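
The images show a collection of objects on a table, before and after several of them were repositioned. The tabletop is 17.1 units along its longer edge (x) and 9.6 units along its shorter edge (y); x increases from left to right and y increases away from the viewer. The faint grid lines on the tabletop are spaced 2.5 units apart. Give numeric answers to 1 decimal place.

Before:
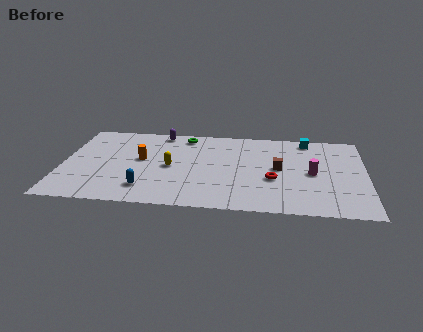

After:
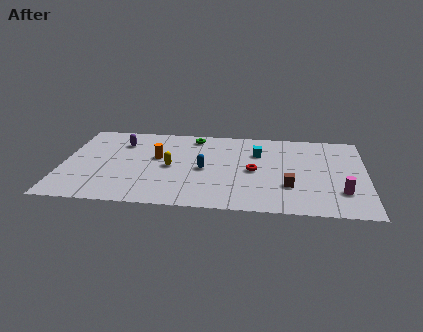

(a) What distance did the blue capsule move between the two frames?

4.1

The blue capsule moved from about (4.8, 2.0) to (8.0, 4.5), a distance of √(3.2² + 2.5²) ≈ 4.1.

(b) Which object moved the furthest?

the blue capsule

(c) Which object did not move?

the yellow capsule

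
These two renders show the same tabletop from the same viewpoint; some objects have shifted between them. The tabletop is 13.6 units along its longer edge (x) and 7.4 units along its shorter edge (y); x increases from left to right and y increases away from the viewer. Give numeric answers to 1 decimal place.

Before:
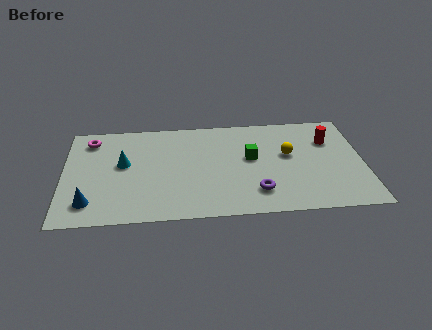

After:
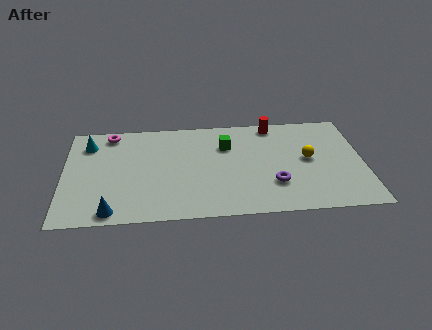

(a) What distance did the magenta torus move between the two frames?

1.0

The magenta torus was near (1.2, 6.1) before and (2.1, 6.5) after, so it travelled √(0.9² + 0.4²) ≈ 1.0 units.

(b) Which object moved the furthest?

the red cylinder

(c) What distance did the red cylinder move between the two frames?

2.9

The red cylinder was near (12.1, 5.2) before and (9.6, 6.6) after, so it travelled √(2.5² + 1.4²) ≈ 2.9 units.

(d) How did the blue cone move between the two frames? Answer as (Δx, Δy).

(1.0, -0.7)

The blue cone was at about (1.2, 1.5) and moved to about (2.2, 0.8).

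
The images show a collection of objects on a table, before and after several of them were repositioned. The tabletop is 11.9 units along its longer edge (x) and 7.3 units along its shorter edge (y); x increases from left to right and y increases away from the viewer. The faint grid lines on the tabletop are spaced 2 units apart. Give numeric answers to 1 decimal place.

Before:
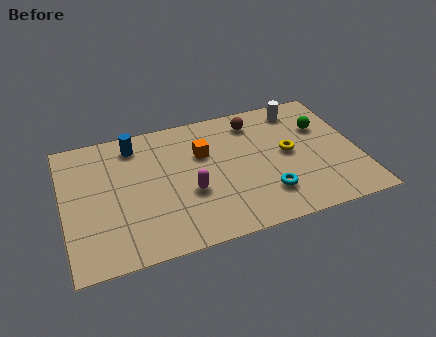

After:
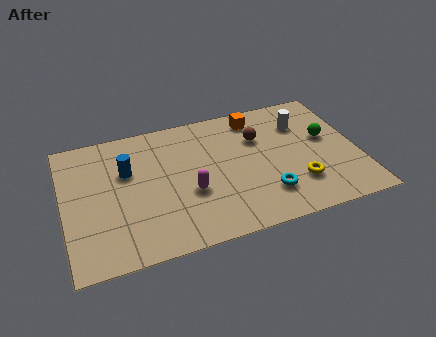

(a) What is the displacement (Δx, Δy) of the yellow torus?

(0.2, -1.8)

The yellow torus was at about (9.1, 3.8) and moved to about (9.3, 2.0).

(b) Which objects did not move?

the cyan torus and the magenta capsule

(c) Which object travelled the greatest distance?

the orange cube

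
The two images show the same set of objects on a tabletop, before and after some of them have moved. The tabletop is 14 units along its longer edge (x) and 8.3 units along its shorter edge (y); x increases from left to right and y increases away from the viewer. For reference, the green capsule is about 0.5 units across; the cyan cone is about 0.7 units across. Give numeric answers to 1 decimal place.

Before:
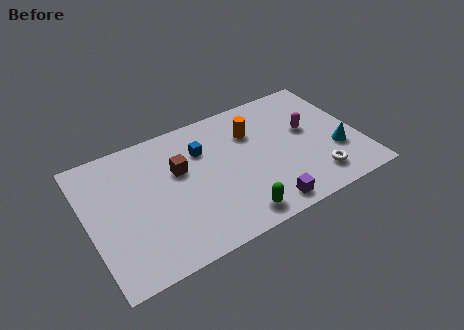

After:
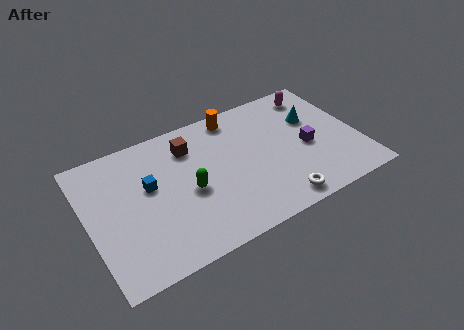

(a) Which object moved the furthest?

the purple cube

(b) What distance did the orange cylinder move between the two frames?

1.6

From (8.7, 5.9) to (8.0, 7.3), the orange cylinder covered √(0.7² + 1.4²) ≈ 1.6 units.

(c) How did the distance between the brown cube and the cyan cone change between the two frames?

-1.8

They were about 8.3 units apart before and 6.5 after — 1.8 units closer together.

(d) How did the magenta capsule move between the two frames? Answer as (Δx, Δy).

(0.8, 2.2)

From the two frames, the magenta capsule sits at roughly (11.5, 4.8) before and (12.3, 7.0) after.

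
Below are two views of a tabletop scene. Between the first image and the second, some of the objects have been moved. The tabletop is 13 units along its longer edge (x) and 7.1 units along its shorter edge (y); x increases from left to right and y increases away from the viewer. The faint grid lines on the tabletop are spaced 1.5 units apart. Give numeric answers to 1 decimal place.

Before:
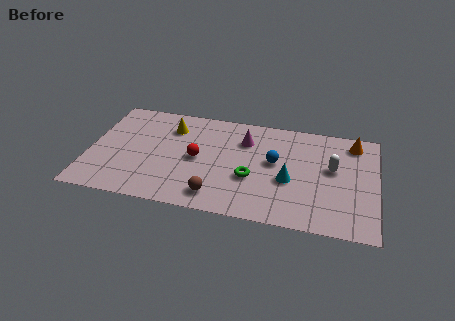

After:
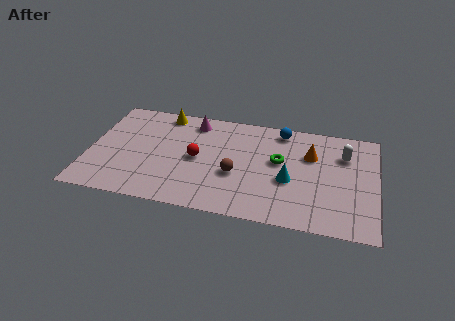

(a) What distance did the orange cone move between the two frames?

2.2

The orange cone moved from about (11.9, 6.0) to (10.0, 4.8), a distance of √(1.9² + 1.2²) ≈ 2.2.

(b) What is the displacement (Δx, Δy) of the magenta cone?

(-2.4, 0.8)

From the two frames, the magenta cone sits at roughly (7.0, 5.2) before and (4.6, 6.0) after.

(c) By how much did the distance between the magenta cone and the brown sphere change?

-0.3

The distance was about 4.1 in the first image and 3.8 in the second, so they moved 0.3 units closer together.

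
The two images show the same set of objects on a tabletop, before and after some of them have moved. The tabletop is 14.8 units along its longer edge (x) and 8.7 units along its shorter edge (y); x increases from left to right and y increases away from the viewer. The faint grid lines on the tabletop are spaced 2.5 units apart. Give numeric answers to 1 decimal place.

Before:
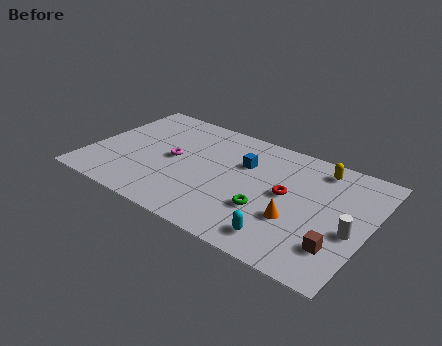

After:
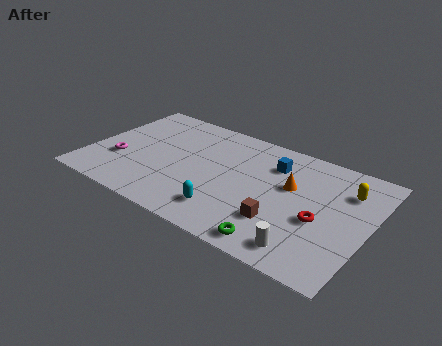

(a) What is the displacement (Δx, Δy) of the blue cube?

(1.5, 0.7)

The blue cube started near (8.0, 5.8) and ended near (9.5, 6.5).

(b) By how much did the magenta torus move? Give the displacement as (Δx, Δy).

(-2.7, -1.4)

From the two frames, the magenta torus sits at roughly (4.4, 4.4) before and (1.7, 3.0) after.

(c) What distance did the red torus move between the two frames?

2.1

From (10.5, 4.6) to (12.4, 3.6), the red torus covered √(1.9² + 1.0²) ≈ 2.1 units.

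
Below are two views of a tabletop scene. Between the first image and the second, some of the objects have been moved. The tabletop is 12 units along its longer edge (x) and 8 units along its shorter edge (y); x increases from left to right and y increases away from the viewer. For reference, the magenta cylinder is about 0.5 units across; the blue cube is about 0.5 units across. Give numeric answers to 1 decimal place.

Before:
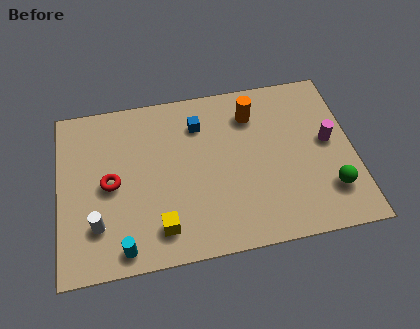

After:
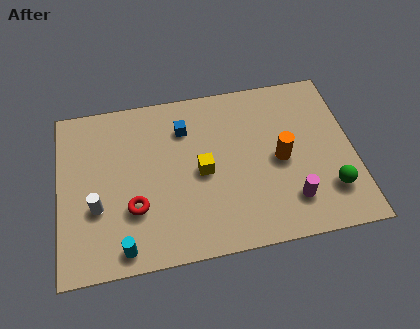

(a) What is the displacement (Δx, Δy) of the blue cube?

(-0.6, -0.1)

The blue cube started near (5.8, 6.1) and ended near (5.2, 6.0).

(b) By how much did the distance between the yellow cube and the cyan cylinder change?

+2.8

Before: roughly 1.6 units apart; after: 4.4. That's 2.8 units further apart.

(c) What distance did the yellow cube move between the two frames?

2.9

From (4.0, 1.5) to (5.8, 3.8), the yellow cube covered √(1.8² + 2.3²) ≈ 2.9 units.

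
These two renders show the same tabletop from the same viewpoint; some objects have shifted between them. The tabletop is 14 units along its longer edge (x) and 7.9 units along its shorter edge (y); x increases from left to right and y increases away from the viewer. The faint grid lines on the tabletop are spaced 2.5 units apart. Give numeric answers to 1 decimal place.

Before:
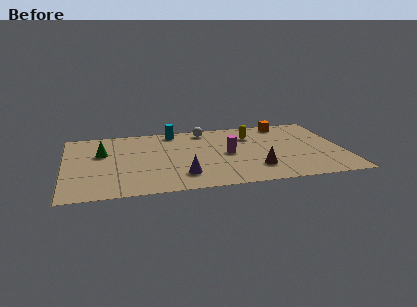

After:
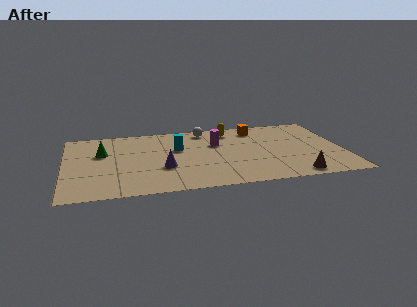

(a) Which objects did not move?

the green cone and the white sphere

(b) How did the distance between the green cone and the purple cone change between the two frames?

-1.3

They were about 5.0 units apart before and 3.7 after — 1.3 units closer together.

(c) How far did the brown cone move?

2.2

The brown cone was near (9.5, 2.0) before and (11.4, 0.9) after, so it travelled √(1.9² + 1.1²) ≈ 2.2 units.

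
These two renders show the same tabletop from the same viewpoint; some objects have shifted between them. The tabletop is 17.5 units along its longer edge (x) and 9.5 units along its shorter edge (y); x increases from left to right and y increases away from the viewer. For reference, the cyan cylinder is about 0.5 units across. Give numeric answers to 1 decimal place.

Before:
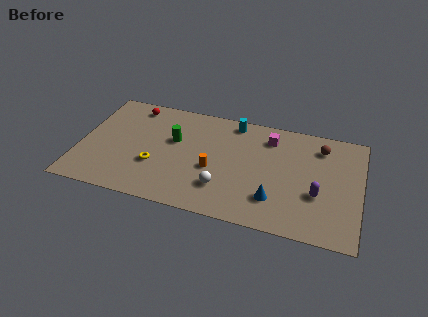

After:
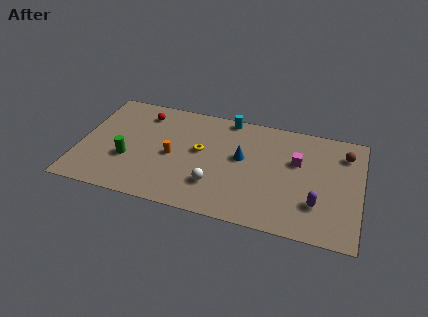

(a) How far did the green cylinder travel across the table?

3.6

The green cylinder was near (5.8, 5.8) before and (3.1, 3.4) after, so it travelled √(2.7² + 2.4²) ≈ 3.6 units.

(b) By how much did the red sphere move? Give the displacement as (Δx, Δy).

(0.7, -0.5)

The red sphere was at about (3.0, 8.2) and moved to about (3.7, 7.7).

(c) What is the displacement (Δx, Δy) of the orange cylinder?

(-2.6, 0.5)

The orange cylinder was at about (8.4, 3.9) and moved to about (5.8, 4.4).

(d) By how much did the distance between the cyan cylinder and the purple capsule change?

+1.0

Before: roughly 7.4 units apart; after: 8.4. That's 1.0 units further apart.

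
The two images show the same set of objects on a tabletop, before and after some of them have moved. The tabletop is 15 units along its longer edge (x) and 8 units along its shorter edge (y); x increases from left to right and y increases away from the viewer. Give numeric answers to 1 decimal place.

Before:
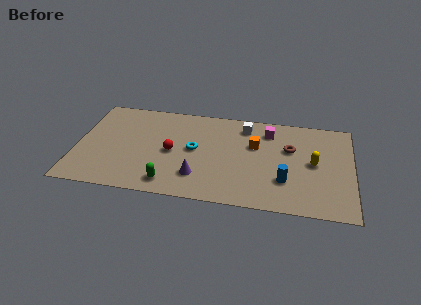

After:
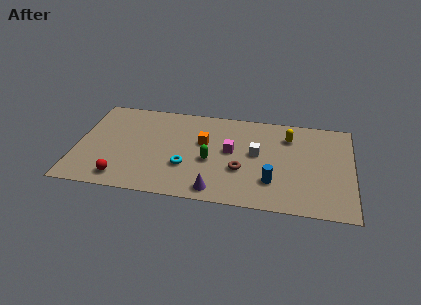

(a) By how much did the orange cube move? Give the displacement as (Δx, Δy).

(-2.8, -0.2)

The orange cube started near (9.7, 5.1) and ended near (6.9, 4.9).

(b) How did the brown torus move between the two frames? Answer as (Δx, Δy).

(-2.6, -2.2)

The brown torus started near (11.6, 5.1) and ended near (9.0, 2.9).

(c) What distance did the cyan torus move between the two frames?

1.6

The cyan torus moved from about (6.4, 4.2) to (6.0, 2.7), a distance of √(0.4² + 1.5²) ≈ 1.6.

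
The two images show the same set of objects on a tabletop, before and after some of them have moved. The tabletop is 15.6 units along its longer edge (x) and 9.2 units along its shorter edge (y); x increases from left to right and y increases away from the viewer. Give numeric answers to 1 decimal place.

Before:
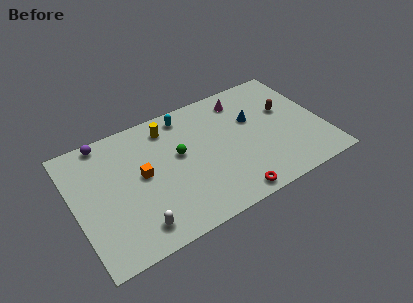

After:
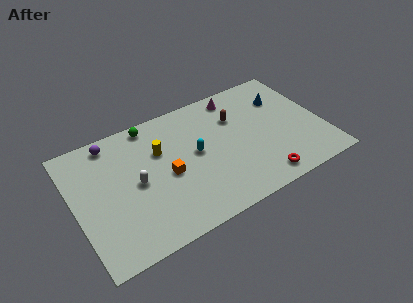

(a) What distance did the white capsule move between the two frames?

3.0

The white capsule was near (3.4, 1.5) before and (3.8, 4.5) after, so it travelled √(0.4² + 3.0²) ≈ 3.0 units.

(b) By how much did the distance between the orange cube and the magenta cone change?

-1.0

Before: roughly 7.3 units apart; after: 6.3. That's 1.0 units closer together.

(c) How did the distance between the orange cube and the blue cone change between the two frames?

+0.9

They were about 7.3 units apart before and 8.2 after — 0.9 units further apart.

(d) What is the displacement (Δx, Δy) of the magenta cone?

(-0.3, 0.4)

The magenta cone started near (11.0, 7.6) and ended near (10.7, 8.0).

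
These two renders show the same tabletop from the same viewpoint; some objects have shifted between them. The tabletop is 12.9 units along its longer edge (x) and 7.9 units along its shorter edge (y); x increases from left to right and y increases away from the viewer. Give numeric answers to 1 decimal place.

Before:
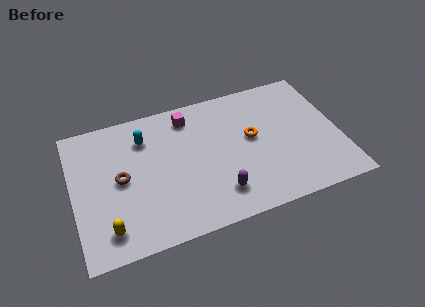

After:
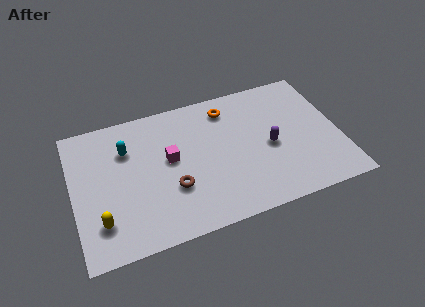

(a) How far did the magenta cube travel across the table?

2.5

The magenta cube was near (5.8, 6.6) before and (4.7, 4.4) after, so it travelled √(1.1² + 2.2²) ≈ 2.5 units.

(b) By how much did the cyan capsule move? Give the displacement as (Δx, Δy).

(-0.9, -0.4)

The cyan capsule started near (3.6, 6.0) and ended near (2.7, 5.6).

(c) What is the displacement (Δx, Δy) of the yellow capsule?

(-0.3, 0.5)

From the two frames, the yellow capsule sits at roughly (1.5, 1.4) before and (1.2, 1.9) after.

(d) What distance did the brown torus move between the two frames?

2.7

From (2.3, 4.0) to (4.7, 2.7), the brown torus covered √(2.4² + 1.3²) ≈ 2.7 units.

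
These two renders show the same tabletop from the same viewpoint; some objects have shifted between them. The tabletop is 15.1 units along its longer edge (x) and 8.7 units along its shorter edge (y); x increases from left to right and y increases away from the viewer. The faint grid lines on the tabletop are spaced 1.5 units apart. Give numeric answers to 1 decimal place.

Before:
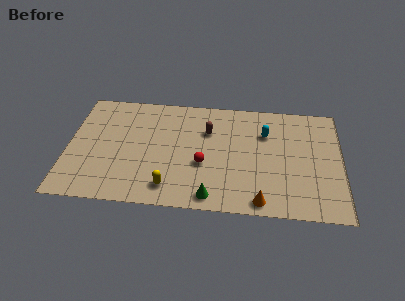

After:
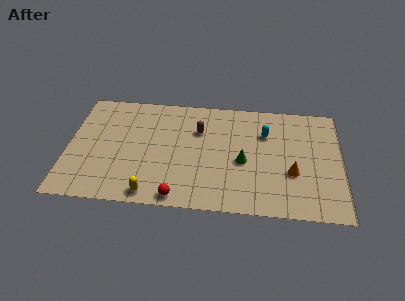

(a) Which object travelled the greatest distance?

the green cone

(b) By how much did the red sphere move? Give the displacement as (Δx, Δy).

(-1.3, -2.6)

From the two frames, the red sphere sits at roughly (7.5, 3.4) before and (6.2, 0.8) after.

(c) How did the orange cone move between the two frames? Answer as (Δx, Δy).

(1.7, 2.3)

From the two frames, the orange cone sits at roughly (10.7, 0.9) before and (12.4, 3.2) after.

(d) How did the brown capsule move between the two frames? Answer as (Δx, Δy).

(-0.5, 0.0)

The brown capsule started near (7.7, 6.0) and ended near (7.2, 6.0).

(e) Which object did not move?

the cyan capsule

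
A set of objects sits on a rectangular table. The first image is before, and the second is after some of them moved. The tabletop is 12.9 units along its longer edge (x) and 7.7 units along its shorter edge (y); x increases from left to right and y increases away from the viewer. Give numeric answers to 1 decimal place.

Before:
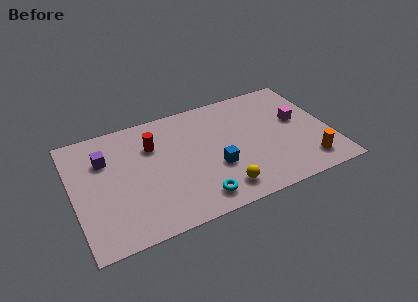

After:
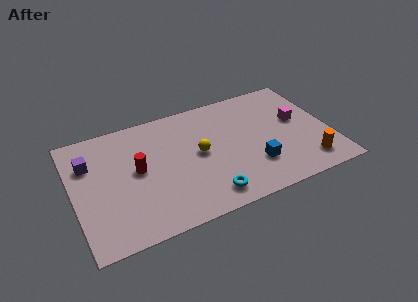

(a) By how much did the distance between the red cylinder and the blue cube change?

+2.1

They were about 3.9 units apart before and 6.0 after — 2.1 units further apart.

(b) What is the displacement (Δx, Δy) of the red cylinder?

(-0.9, -1.3)

The red cylinder started near (4.1, 5.4) and ended near (3.2, 4.1).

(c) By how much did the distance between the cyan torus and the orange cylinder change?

-0.5

They were about 5.6 units apart before and 5.1 after — 0.5 units closer together.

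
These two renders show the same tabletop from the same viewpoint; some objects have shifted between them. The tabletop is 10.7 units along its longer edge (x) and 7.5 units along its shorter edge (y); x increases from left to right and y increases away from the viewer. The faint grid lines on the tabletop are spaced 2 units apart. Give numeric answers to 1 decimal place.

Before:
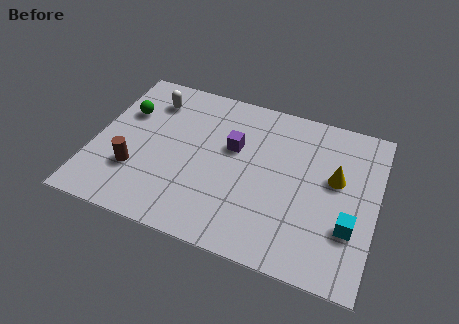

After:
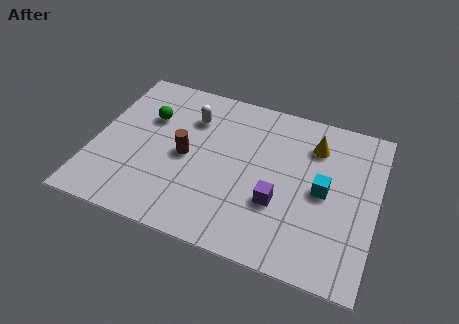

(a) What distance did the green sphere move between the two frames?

0.9

The green sphere moved from about (1.0, 5.0) to (1.9, 5.0), a distance of √(0.9² + 0.0²) ≈ 0.9.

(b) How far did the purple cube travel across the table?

2.8

The purple cube was near (5.2, 4.6) before and (7.1, 2.6) after, so it travelled √(1.9² + 2.0²) ≈ 2.8 units.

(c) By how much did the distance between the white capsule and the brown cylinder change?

-1.7

Before: roughly 3.6 units apart; after: 1.9. That's 1.7 units closer together.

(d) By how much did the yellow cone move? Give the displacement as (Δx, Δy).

(-0.9, 1.3)

From the two frames, the yellow cone sits at roughly (9.1, 4.4) before and (8.2, 5.7) after.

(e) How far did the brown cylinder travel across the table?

2.2

The brown cylinder was near (1.7, 2.3) before and (3.5, 3.6) after, so it travelled √(1.8² + 1.3²) ≈ 2.2 units.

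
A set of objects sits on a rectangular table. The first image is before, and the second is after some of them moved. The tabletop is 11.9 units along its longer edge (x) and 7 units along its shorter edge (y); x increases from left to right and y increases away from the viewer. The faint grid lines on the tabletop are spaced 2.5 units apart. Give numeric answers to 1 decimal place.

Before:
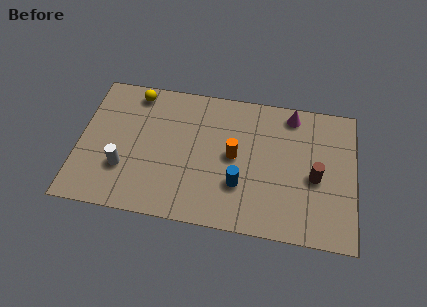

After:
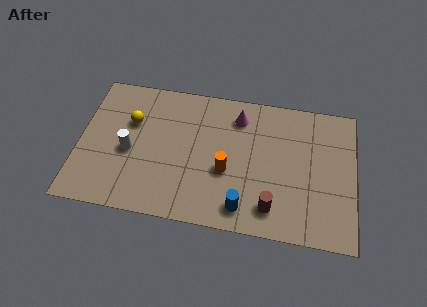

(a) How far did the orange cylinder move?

0.9

The orange cylinder was near (6.7, 3.6) before and (6.4, 2.8) after, so it travelled √(0.3² + 0.8²) ≈ 0.9 units.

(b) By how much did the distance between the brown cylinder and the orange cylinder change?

-1.0

Before: roughly 3.5 units apart; after: 2.5. That's 1.0 units closer together.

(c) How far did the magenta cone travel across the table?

2.4

The magenta cone moved from about (9.1, 6.1) to (6.8, 5.6), a distance of √(2.3² + 0.5²) ≈ 2.4.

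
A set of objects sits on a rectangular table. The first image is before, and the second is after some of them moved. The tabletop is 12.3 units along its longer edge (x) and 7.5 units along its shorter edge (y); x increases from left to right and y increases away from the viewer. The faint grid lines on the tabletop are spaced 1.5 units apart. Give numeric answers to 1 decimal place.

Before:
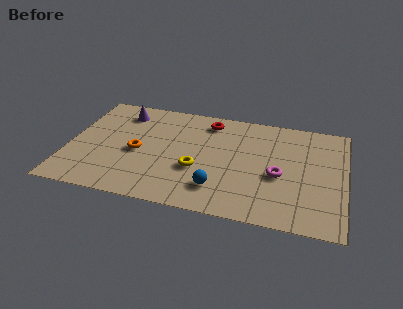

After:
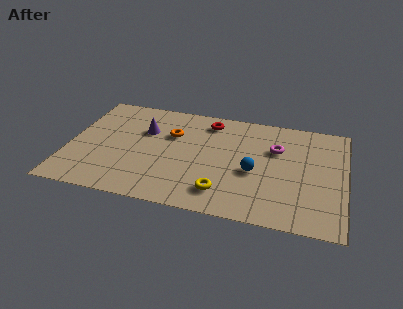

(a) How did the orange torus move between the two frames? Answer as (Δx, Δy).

(1.4, 1.6)

The orange torus was at about (3.1, 3.4) and moved to about (4.5, 5.0).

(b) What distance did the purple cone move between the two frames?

1.6

From (2.2, 6.1) to (3.3, 5.0), the purple cone covered √(1.1² + 1.1²) ≈ 1.6 units.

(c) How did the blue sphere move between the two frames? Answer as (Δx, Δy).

(1.5, 1.5)

The blue sphere started near (6.8, 1.7) and ended near (8.3, 3.2).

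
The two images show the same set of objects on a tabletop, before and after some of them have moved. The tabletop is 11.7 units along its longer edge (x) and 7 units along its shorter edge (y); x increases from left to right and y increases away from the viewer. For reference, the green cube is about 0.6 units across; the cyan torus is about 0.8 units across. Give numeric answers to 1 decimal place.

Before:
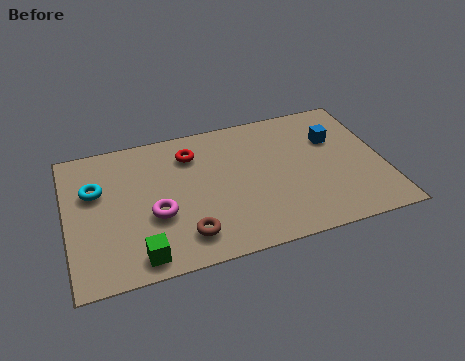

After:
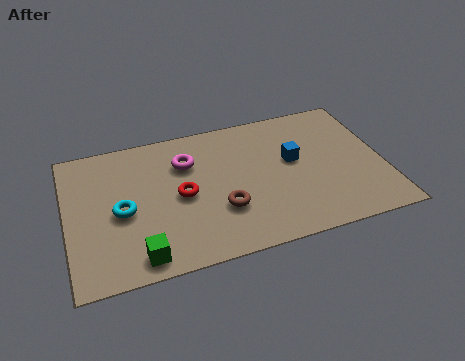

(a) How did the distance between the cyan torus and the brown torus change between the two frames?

-0.7

Before: roughly 4.4 units apart; after: 3.7. That's 0.7 units closer together.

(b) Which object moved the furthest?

the magenta torus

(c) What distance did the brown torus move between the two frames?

1.7

From (4.2, 1.4) to (5.6, 2.3), the brown torus covered √(1.4² + 0.9²) ≈ 1.7 units.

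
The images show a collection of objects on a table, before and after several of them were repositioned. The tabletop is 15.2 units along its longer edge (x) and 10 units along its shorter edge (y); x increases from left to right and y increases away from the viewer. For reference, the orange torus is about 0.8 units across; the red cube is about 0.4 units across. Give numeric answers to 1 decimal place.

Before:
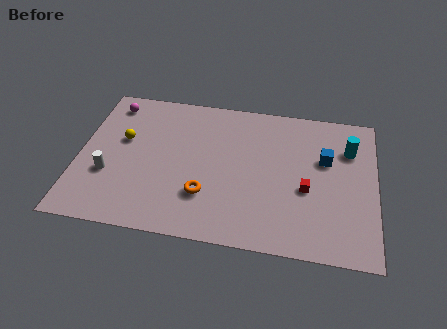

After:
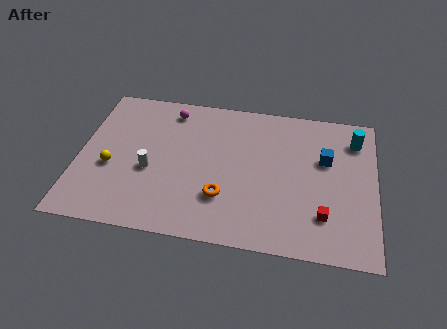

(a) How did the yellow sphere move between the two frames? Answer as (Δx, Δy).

(-0.5, -2.0)

The yellow sphere was at about (2.2, 6.0) and moved to about (1.7, 4.0).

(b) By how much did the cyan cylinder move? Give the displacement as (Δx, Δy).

(0.3, 0.7)

From the two frames, the cyan cylinder sits at roughly (13.8, 7.2) before and (14.1, 7.9) after.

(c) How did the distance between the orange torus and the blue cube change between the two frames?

-0.8

Before: roughly 6.9 units apart; after: 6.1. That's 0.8 units closer together.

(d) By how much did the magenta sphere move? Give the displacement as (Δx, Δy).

(3.1, 0.0)

From the two frames, the magenta sphere sits at roughly (1.4, 8.5) before and (4.5, 8.5) after.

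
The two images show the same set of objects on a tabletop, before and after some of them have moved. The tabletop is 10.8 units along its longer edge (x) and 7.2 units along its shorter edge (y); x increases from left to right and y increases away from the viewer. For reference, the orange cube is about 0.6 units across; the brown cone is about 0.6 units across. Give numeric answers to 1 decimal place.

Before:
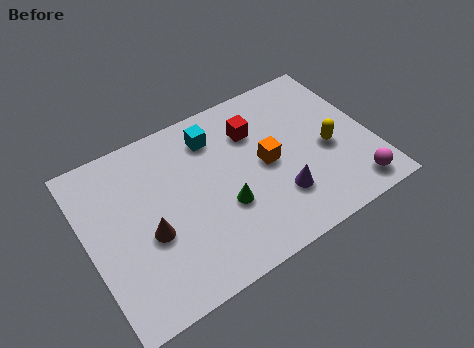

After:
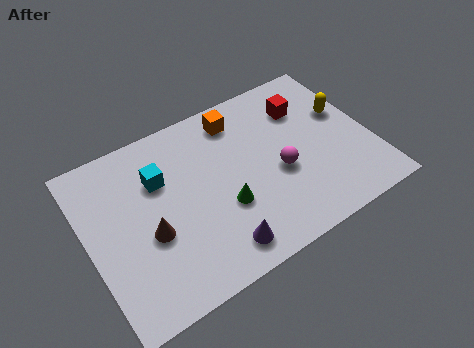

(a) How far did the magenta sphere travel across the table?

3.2

The magenta sphere moved from about (9.7, 1.0) to (7.2, 3.0), a distance of √(2.5² + 2.0²) ≈ 3.2.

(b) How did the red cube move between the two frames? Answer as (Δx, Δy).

(2.0, 0.1)

The red cube started near (6.6, 5.2) and ended near (8.6, 5.3).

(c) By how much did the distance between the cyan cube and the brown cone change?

-1.9

The distance was about 4.0 in the first image and 2.1 in the second, so they moved 1.9 units closer together.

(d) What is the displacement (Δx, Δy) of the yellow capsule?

(0.9, 1.3)

From the two frames, the yellow capsule sits at roughly (9.1, 3.1) before and (10.0, 4.4) after.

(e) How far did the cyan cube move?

2.3

From (5.1, 5.7) to (2.9, 4.9), the cyan cube covered √(2.2² + 0.8²) ≈ 2.3 units.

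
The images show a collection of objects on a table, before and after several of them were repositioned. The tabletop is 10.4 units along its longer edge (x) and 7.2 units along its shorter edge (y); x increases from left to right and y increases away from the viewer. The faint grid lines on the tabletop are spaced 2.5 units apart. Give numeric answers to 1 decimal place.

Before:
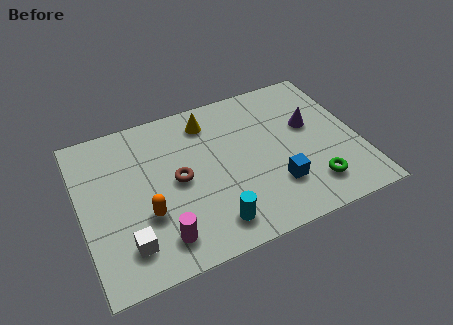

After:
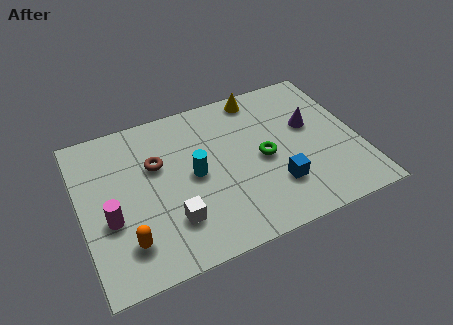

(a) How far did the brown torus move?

1.2

From (3.6, 3.6) to (2.9, 4.6), the brown torus covered √(0.7² + 1.0²) ≈ 1.2 units.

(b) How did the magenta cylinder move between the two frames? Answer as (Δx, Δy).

(-1.7, 1.5)

The magenta cylinder started near (2.7, 1.3) and ended near (1.0, 2.8).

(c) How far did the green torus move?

2.5

The green torus moved from about (8.4, 1.5) to (6.8, 3.4), a distance of √(1.6² + 1.9²) ≈ 2.5.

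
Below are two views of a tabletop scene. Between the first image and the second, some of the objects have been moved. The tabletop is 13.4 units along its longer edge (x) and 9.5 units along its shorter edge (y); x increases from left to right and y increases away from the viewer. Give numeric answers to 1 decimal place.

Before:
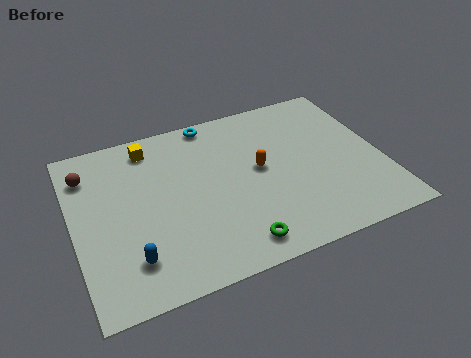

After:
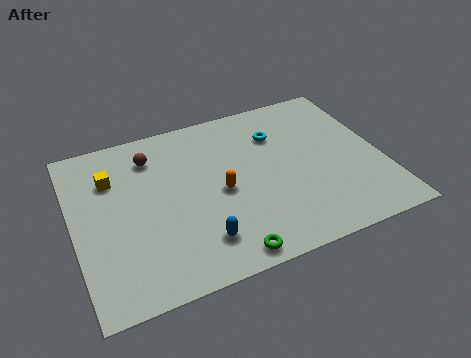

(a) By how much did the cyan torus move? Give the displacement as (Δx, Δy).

(2.7, -1.8)

The cyan torus started near (6.4, 8.7) and ended near (9.1, 6.9).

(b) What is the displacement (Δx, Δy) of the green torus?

(-0.5, -0.4)

The green torus started near (6.6, 1.3) and ended near (6.1, 0.9).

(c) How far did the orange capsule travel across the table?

1.9

The orange capsule moved from about (8.1, 5.1) to (6.3, 4.4), a distance of √(1.8² + 0.7²) ≈ 1.9.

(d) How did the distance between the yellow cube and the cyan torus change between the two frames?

+4.4

They were about 2.9 units apart before and 7.3 after — 4.4 units further apart.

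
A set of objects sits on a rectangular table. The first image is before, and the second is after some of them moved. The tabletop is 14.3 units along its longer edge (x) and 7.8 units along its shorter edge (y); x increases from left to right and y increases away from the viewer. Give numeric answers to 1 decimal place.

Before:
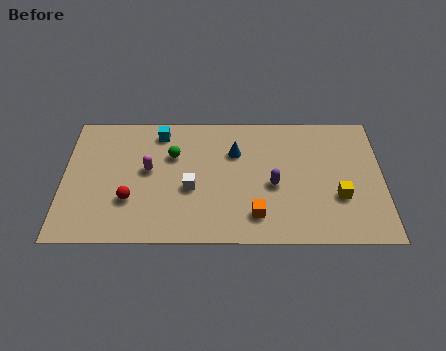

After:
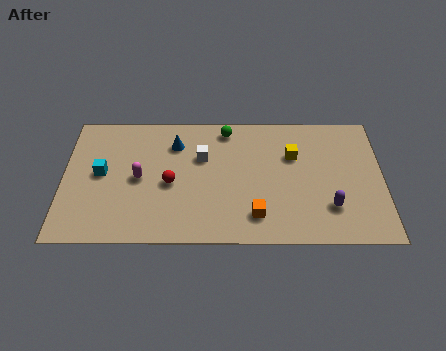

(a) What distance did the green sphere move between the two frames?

2.9

The green sphere moved from about (4.9, 5.2) to (7.3, 6.8), a distance of √(2.4² + 1.6²) ≈ 2.9.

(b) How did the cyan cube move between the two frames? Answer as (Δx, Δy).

(-2.6, -2.5)

The cyan cube started near (4.3, 6.6) and ended near (1.7, 4.1).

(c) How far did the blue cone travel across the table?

2.7

From (7.7, 5.4) to (5.0, 5.9), the blue cone covered √(2.7² + 0.5²) ≈ 2.7 units.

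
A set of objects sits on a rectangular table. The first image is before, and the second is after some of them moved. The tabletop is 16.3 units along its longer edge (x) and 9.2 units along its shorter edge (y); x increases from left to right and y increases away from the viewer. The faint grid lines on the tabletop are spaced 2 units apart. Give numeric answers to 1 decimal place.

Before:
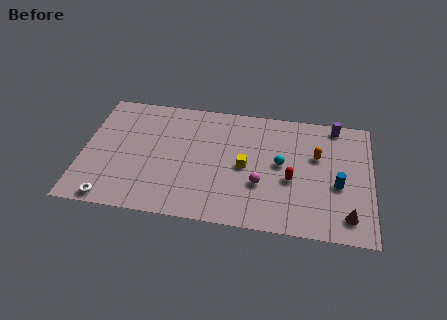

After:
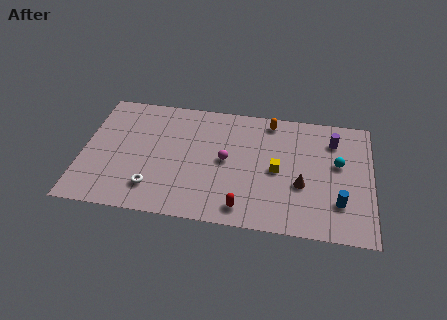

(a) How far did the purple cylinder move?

1.2

The purple cylinder was near (14.2, 8.3) before and (14.1, 7.1) after, so it travelled √(0.1² + 1.2²) ≈ 1.2 units.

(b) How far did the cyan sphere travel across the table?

3.2

The cyan sphere was near (11.2, 4.9) before and (14.4, 5.4) after, so it travelled √(3.2² + 0.5²) ≈ 3.2 units.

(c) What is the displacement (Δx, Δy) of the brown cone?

(-2.6, 1.9)

The brown cone was at about (15.0, 1.6) and moved to about (12.4, 3.5).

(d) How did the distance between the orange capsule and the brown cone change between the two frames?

+0.4

The distance was about 4.6 in the first image and 5.0 in the second, so they moved 0.4 units further apart.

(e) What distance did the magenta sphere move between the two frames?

2.5

From (10.1, 3.2) to (8.1, 4.7), the magenta sphere covered √(2.0² + 1.5²) ≈ 2.5 units.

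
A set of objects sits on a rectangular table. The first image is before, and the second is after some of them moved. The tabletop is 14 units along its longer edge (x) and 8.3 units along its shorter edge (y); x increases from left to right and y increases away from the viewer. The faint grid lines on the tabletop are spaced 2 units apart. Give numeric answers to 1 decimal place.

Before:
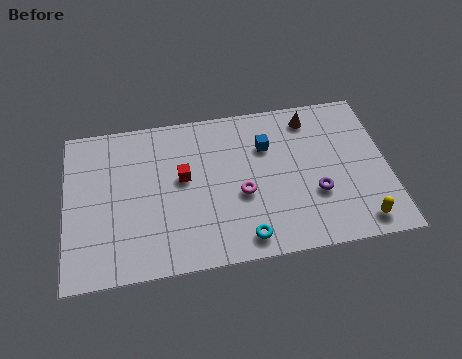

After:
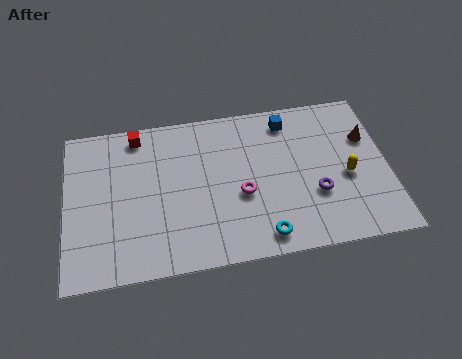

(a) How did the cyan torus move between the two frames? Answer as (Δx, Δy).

(0.8, 0.0)

The cyan torus started near (7.6, 1.1) and ended near (8.4, 1.1).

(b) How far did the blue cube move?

1.6

The blue cube moved from about (8.8, 5.8) to (9.8, 7.0), a distance of √(1.0² + 1.2²) ≈ 1.6.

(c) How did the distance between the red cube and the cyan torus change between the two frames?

+3.7

Before: roughly 4.4 units apart; after: 8.1. That's 3.7 units further apart.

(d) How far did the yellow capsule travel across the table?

2.5

From (12.6, 1.1) to (12.2, 3.6), the yellow capsule covered √(0.4² + 2.5²) ≈ 2.5 units.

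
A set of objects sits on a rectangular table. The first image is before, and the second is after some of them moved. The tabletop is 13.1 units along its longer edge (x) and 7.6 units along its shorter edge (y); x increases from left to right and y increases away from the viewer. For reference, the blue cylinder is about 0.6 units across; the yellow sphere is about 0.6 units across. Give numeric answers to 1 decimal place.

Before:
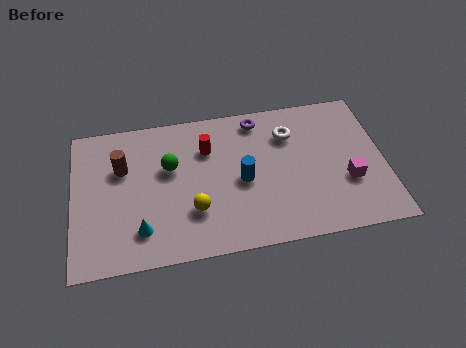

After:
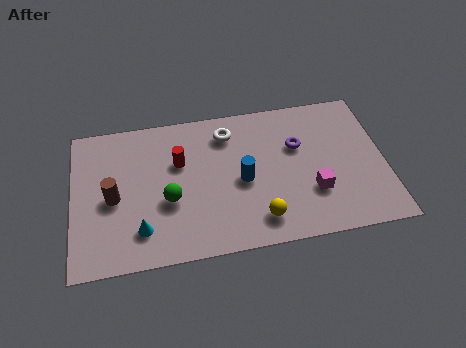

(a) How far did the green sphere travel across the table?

1.7

The green sphere moved from about (4.1, 4.7) to (4.0, 3.0), a distance of √(0.1² + 1.7²) ≈ 1.7.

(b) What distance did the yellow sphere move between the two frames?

2.8

The yellow sphere moved from about (5.0, 2.3) to (7.7, 1.4), a distance of √(2.7² + 0.9²) ≈ 2.8.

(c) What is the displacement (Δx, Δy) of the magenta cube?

(-1.5, -0.3)

From the two frames, the magenta cube sits at roughly (11.5, 2.7) before and (10.0, 2.4) after.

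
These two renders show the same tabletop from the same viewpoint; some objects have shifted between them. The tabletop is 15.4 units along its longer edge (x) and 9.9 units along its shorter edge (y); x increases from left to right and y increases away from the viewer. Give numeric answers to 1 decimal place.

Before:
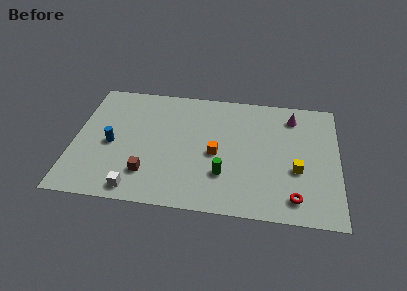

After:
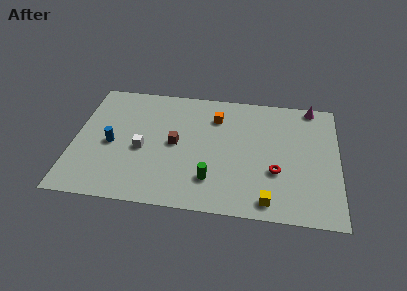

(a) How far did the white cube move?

3.2

The white cube moved from about (3.8, 1.1) to (4.0, 4.3), a distance of √(0.2² + 3.2²) ≈ 3.2.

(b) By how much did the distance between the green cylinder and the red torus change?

-0.4

They were about 4.3 units apart before and 3.9 after — 0.4 units closer together.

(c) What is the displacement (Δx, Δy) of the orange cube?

(-0.1, 3.0)

From the two frames, the orange cube sits at roughly (8.3, 4.5) before and (8.2, 7.5) after.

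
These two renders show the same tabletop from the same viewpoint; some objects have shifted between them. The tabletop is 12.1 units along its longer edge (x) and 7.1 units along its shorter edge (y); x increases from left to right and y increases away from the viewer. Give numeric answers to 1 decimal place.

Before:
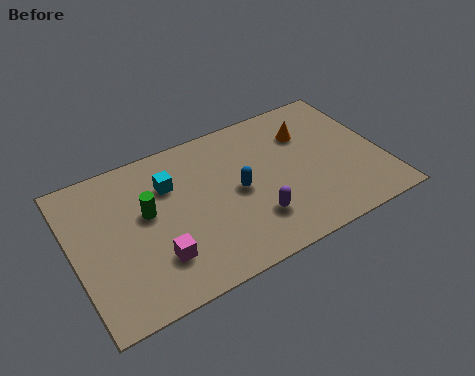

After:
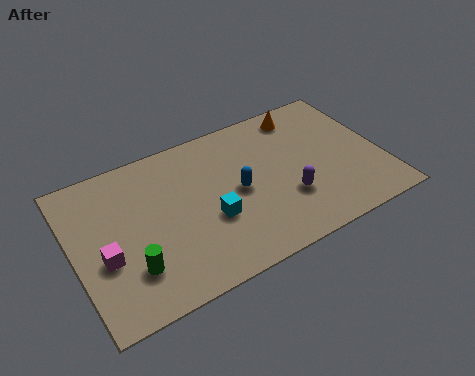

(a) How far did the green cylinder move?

2.4

From (2.9, 4.1) to (2.0, 1.9), the green cylinder covered √(0.9² + 2.2²) ≈ 2.4 units.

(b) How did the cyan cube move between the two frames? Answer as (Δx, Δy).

(1.3, -2.3)

The cyan cube was at about (3.9, 5.0) and moved to about (5.2, 2.7).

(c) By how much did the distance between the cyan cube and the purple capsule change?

-1.2

They were about 4.2 units apart before and 3.0 after — 1.2 units closer together.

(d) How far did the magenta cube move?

2.1

From (3.0, 1.9) to (1.1, 2.8), the magenta cube covered √(1.9² + 0.9²) ≈ 2.1 units.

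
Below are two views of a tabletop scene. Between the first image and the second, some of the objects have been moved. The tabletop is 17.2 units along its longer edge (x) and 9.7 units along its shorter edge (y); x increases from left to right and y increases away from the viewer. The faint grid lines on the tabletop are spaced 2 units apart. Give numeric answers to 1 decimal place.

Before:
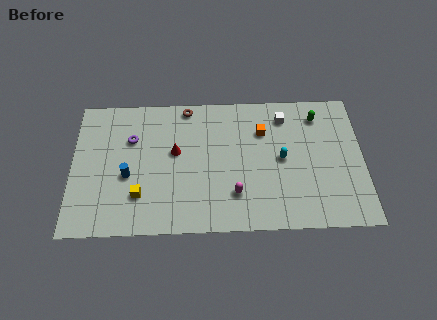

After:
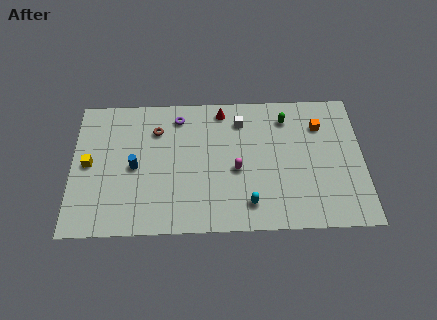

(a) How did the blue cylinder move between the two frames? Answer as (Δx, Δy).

(0.4, 0.6)

The blue cylinder was at about (3.3, 4.0) and moved to about (3.7, 4.6).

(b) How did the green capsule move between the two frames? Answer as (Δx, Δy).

(-1.9, -0.1)

The green capsule started near (14.6, 7.9) and ended near (12.7, 7.8).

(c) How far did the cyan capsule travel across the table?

3.7

The cyan capsule moved from about (12.4, 4.9) to (10.4, 1.8), a distance of √(2.0² + 3.1²) ≈ 3.7.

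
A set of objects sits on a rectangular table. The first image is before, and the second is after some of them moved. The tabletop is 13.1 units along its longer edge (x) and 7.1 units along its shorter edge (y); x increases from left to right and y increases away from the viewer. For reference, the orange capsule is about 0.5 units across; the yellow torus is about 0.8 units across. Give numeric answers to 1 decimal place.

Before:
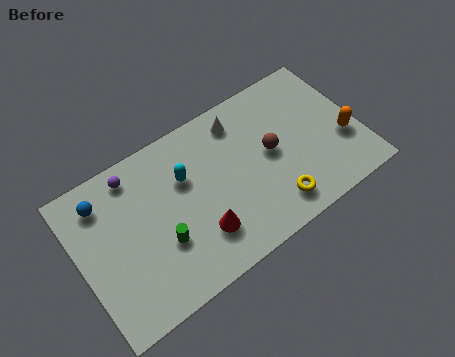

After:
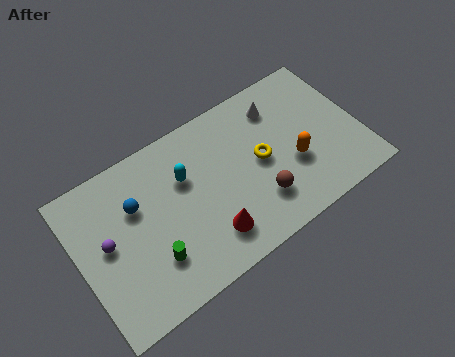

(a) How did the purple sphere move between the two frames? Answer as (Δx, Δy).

(-1.6, -2.3)

The purple sphere started near (2.9, 6.1) and ended near (1.3, 3.8).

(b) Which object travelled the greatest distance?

the purple sphere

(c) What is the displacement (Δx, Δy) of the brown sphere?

(-0.9, -1.8)

The brown sphere started near (9.0, 3.7) and ended near (8.1, 1.9).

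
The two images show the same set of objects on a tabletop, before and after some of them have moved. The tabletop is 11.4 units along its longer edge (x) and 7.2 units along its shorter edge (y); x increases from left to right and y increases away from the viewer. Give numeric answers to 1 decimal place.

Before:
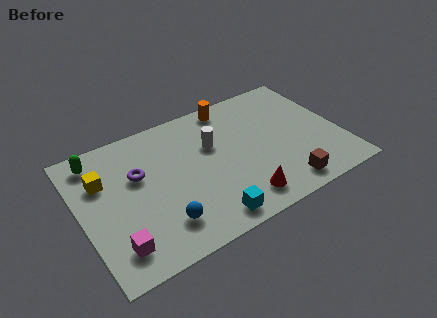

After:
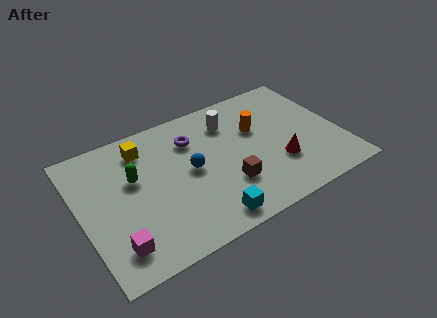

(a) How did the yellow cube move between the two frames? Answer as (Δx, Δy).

(1.9, 0.9)

The yellow cube started near (1.1, 4.9) and ended near (3.0, 5.8).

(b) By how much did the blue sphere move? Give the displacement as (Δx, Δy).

(1.6, 2.1)

The blue sphere was at about (3.2, 1.6) and moved to about (4.8, 3.7).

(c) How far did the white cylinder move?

1.3

The white cylinder moved from about (5.9, 4.6) to (6.8, 5.5), a distance of √(0.9² + 0.9²) ≈ 1.3.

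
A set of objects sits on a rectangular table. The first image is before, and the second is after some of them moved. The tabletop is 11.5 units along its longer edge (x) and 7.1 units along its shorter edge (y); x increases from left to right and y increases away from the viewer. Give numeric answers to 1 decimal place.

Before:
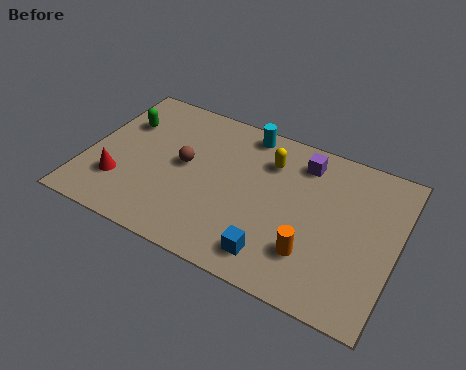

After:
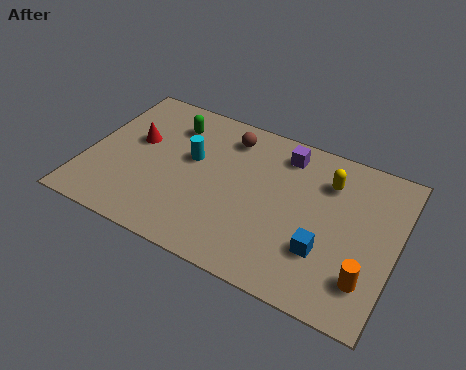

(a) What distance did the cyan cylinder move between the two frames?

2.8

From (5.6, 6.3) to (3.8, 4.2), the cyan cylinder covered √(1.8² + 2.1²) ≈ 2.8 units.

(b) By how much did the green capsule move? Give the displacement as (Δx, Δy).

(1.8, 0.6)

The green capsule was at about (1.1, 4.9) and moved to about (2.9, 5.5).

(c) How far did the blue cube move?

2.0

From (7.3, 1.2) to (9.0, 2.2), the blue cube covered √(1.7² + 1.0²) ≈ 2.0 units.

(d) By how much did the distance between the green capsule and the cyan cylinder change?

-3.1

The distance was about 4.7 in the first image and 1.6 in the second, so they moved 3.1 units closer together.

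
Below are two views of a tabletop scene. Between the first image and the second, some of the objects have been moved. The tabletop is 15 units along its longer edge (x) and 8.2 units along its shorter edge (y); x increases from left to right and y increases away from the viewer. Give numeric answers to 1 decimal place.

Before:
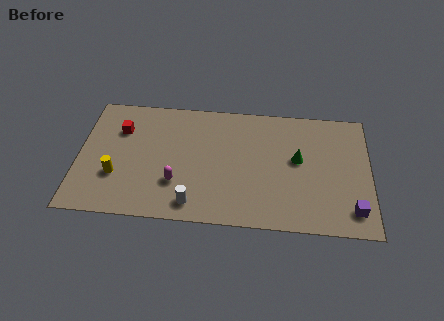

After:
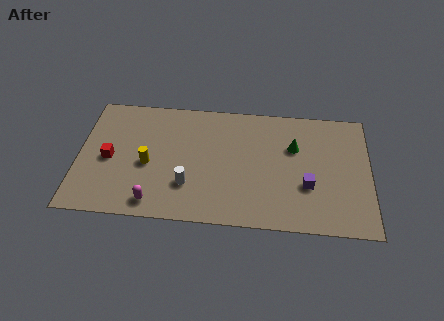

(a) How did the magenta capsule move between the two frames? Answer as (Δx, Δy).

(-1.1, -1.4)

The magenta capsule was at about (5.1, 2.5) and moved to about (4.0, 1.1).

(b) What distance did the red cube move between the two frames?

2.1

The red cube moved from about (2.1, 5.8) to (1.6, 3.8), a distance of √(0.5² + 2.0²) ≈ 2.1.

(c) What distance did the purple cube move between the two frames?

2.7

The purple cube was near (14.1, 1.5) before and (11.8, 2.9) after, so it travelled √(2.3² + 1.4²) ≈ 2.7 units.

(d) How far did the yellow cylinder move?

1.8

The yellow cylinder moved from about (2.0, 2.7) to (3.6, 3.6), a distance of √(1.6² + 0.9²) ≈ 1.8.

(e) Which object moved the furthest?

the purple cube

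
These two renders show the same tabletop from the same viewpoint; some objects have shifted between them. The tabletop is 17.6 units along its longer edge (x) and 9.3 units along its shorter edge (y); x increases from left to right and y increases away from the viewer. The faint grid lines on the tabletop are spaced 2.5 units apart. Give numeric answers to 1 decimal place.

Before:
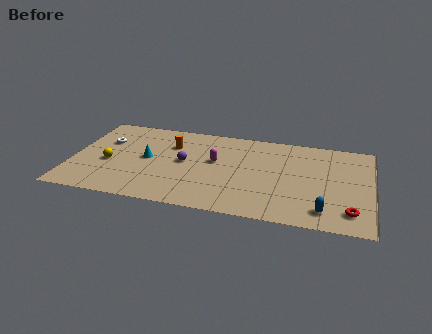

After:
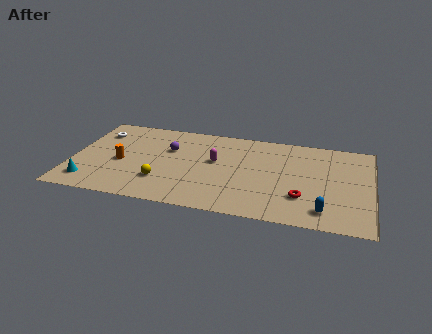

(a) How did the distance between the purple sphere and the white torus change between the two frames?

-0.6

The distance was about 5.0 in the first image and 4.4 in the second, so they moved 0.6 units closer together.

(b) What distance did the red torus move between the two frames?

2.9

The red torus was near (16.4, 1.8) before and (13.6, 2.7) after, so it travelled √(2.8² + 0.9²) ≈ 2.9 units.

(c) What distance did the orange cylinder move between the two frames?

3.8

The orange cylinder was near (5.7, 6.6) before and (2.9, 4.1) after, so it travelled √(2.8² + 2.5²) ≈ 3.8 units.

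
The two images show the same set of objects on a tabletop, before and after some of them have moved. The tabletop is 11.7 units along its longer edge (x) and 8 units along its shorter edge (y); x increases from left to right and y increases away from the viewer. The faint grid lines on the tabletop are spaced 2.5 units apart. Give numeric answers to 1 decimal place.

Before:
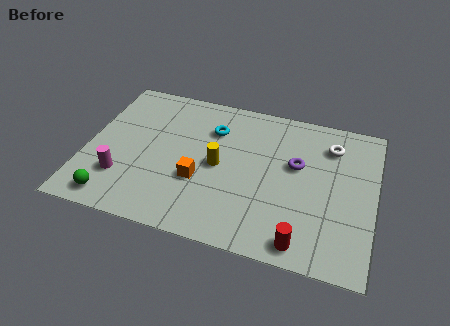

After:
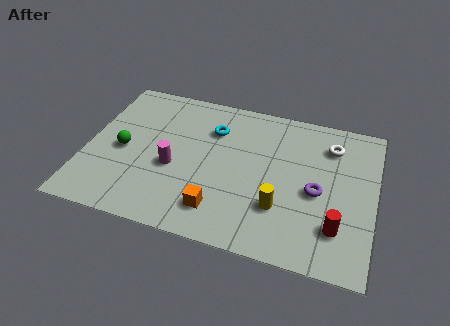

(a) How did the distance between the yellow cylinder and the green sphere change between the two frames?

+1.7

Before: roughly 4.9 units apart; after: 6.6. That's 1.7 units further apart.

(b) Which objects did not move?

the white torus and the cyan torus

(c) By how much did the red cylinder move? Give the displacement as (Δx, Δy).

(1.3, 1.1)

From the two frames, the red cylinder sits at roughly (9.0, 0.9) before and (10.3, 2.0) after.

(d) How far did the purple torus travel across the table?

1.5

The purple torus was near (8.5, 4.8) before and (9.4, 3.6) after, so it travelled √(0.9² + 1.2²) ≈ 1.5 units.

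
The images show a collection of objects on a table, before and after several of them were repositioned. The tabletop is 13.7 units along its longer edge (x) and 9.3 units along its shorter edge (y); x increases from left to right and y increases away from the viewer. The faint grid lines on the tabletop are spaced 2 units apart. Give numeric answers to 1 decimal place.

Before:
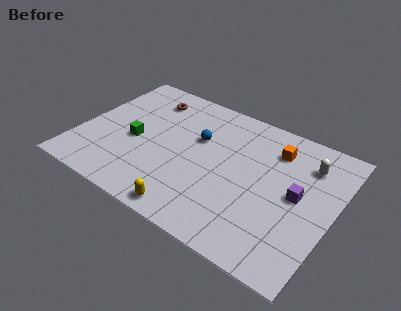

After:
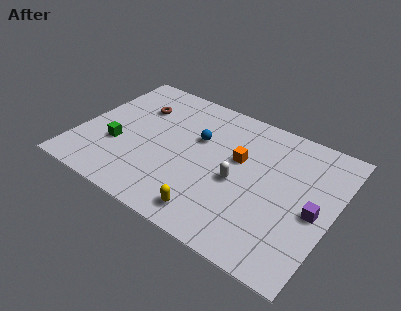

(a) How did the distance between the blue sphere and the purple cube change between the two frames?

+1.1

Before: roughly 5.7 units apart; after: 6.8. That's 1.1 units further apart.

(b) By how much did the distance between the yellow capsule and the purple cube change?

-0.6

They were about 6.4 units apart before and 5.8 after — 0.6 units closer together.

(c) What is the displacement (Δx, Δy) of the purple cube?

(1.0, -0.6)

The purple cube was at about (11.8, 4.8) and moved to about (12.8, 4.2).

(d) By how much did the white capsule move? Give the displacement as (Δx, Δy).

(-3.3, -3.0)

From the two frames, the white capsule sits at roughly (12.0, 7.1) before and (8.7, 4.1) after.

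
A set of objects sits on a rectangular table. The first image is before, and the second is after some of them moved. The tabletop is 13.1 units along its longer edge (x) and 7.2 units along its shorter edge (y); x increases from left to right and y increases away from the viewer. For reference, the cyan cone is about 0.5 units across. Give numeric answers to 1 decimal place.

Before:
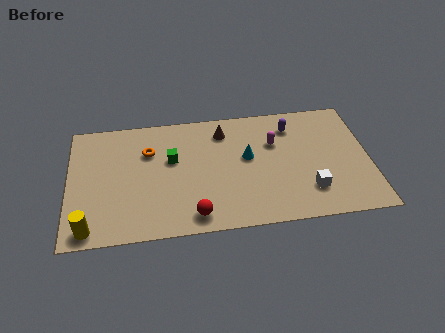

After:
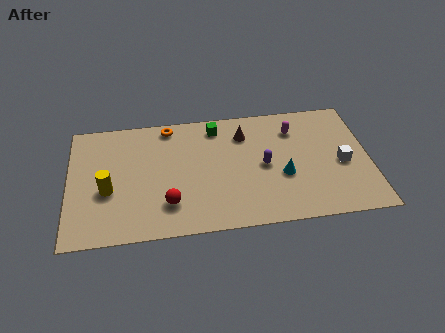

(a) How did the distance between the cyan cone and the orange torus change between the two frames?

+1.7

The distance was about 4.4 in the first image and 6.1 in the second, so they moved 1.7 units further apart.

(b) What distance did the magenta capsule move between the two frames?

1.1

The magenta capsule was near (9.0, 4.8) before and (9.9, 5.5) after, so it travelled √(0.9² + 0.7²) ≈ 1.1 units.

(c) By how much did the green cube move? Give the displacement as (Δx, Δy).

(2.0, 1.7)

From the two frames, the green cube sits at roughly (4.5, 4.4) before and (6.5, 6.1) after.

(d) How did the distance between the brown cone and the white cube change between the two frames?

-0.6

The distance was about 5.4 in the first image and 4.8 in the second, so they moved 0.6 units closer together.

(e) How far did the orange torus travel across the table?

1.7

The orange torus moved from about (3.5, 5.0) to (4.4, 6.4), a distance of √(0.9² + 1.4²) ≈ 1.7.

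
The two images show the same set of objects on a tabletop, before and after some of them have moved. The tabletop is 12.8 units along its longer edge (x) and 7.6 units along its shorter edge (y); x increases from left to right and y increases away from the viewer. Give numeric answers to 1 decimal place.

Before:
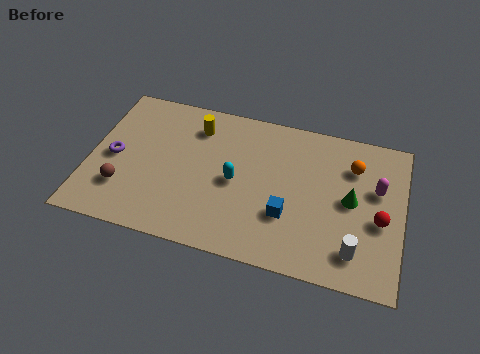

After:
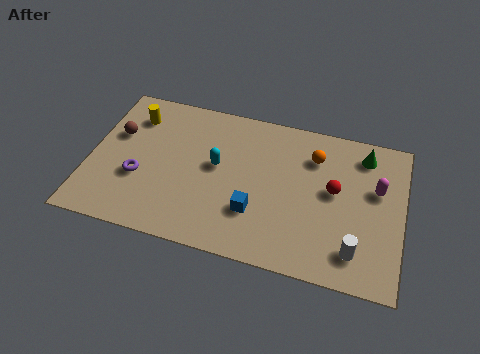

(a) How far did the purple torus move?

1.4

The purple torus moved from about (1.0, 3.6) to (2.1, 2.8), a distance of √(1.1² + 0.8²) ≈ 1.4.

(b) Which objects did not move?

the white cylinder and the magenta capsule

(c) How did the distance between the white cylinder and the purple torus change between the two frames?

-1.2

They were about 10.2 units apart before and 9.0 after — 1.2 units closer together.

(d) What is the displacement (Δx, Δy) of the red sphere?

(-1.9, 1.0)

The red sphere started near (11.9, 3.2) and ended near (10.0, 4.2).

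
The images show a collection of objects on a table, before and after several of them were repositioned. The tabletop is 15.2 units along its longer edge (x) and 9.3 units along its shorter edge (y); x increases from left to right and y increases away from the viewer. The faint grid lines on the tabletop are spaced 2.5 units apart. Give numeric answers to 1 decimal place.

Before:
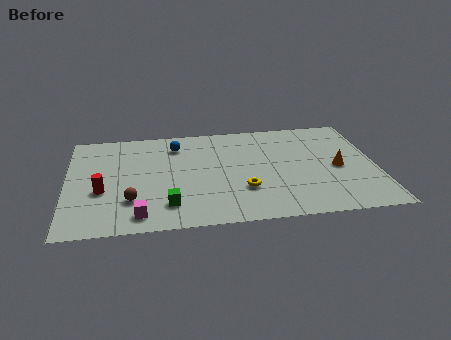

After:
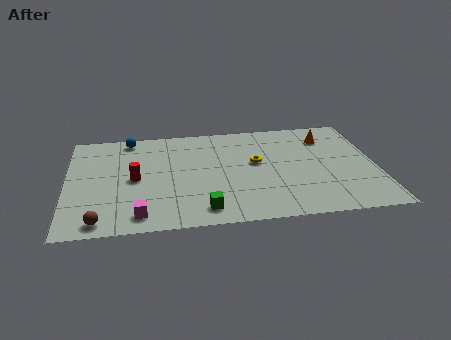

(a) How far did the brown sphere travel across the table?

2.2

From (3.1, 2.6) to (1.6, 1.0), the brown sphere covered √(1.5² + 1.6²) ≈ 2.2 units.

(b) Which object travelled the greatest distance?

the orange cone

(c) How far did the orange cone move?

2.9

The orange cone moved from about (13.3, 4.3) to (12.9, 7.2), a distance of √(0.4² + 2.9²) ≈ 2.9.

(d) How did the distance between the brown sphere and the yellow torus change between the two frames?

+3.3

They were about 5.5 units apart before and 8.8 after — 3.3 units further apart.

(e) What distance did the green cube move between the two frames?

1.8

The green cube moved from about (4.9, 2.0) to (6.6, 1.4), a distance of √(1.7² + 0.6²) ≈ 1.8.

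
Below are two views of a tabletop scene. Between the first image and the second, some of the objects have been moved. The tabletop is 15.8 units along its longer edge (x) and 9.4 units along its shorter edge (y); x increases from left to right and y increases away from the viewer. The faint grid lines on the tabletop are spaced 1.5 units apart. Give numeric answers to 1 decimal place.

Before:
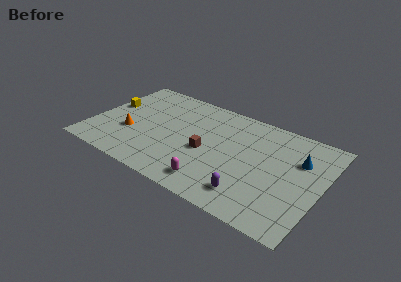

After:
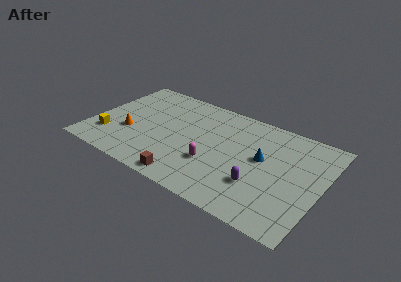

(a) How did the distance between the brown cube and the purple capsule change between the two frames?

+0.9

Before: roughly 4.1 units apart; after: 5.0. That's 0.9 units further apart.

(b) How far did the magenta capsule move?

1.7

The magenta capsule moved from about (8.9, 1.5) to (8.6, 3.2), a distance of √(0.3² + 1.7²) ≈ 1.7.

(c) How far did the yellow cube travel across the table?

3.1

The yellow cube was near (0.9, 5.5) before and (1.4, 2.4) after, so it travelled √(0.5² + 3.1²) ≈ 3.1 units.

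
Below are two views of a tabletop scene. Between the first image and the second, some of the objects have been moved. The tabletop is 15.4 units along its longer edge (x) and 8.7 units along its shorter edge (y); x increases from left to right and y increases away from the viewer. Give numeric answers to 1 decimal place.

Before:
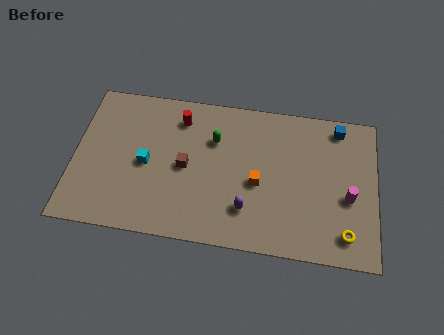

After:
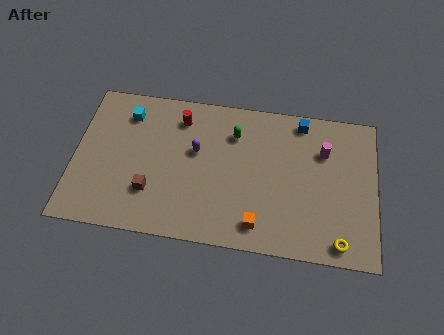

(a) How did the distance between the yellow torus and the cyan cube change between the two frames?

+2.0

The distance was about 10.5 in the first image and 12.5 in the second, so they moved 2.0 units further apart.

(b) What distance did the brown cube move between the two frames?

2.4

From (5.7, 4.2) to (4.0, 2.5), the brown cube covered √(1.7² + 1.7²) ≈ 2.4 units.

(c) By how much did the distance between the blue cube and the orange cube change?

+1.1

The distance was about 5.5 in the first image and 6.6 in the second, so they moved 1.1 units further apart.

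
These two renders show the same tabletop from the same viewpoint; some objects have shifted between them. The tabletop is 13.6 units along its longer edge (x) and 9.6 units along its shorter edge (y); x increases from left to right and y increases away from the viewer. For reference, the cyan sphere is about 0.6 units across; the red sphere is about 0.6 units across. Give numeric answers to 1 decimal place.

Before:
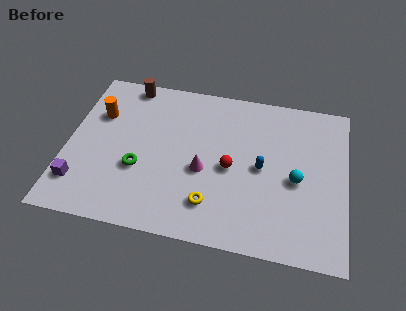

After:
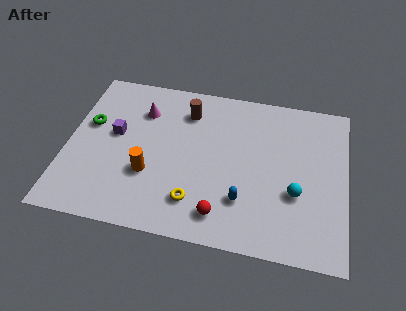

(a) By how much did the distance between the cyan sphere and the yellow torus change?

+0.4

They were about 4.6 units apart before and 5.0 after — 0.4 units further apart.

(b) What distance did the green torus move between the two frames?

3.5

From (3.6, 3.5) to (1.0, 5.8), the green torus covered √(2.6² + 2.3²) ≈ 3.5 units.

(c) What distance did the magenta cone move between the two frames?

4.5

The magenta cone moved from about (6.7, 4.0) to (3.5, 7.1), a distance of √(3.2² + 3.1²) ≈ 4.5.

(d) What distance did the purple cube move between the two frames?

3.6

From (0.8, 2.1) to (2.3, 5.4), the purple cube covered √(1.5² + 3.3²) ≈ 3.6 units.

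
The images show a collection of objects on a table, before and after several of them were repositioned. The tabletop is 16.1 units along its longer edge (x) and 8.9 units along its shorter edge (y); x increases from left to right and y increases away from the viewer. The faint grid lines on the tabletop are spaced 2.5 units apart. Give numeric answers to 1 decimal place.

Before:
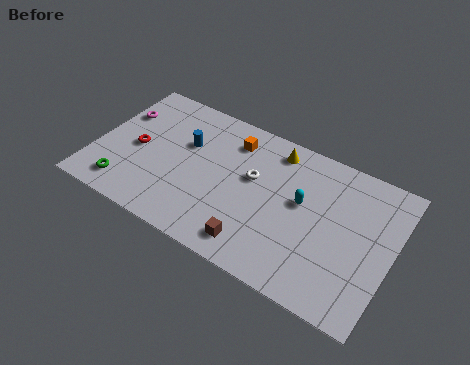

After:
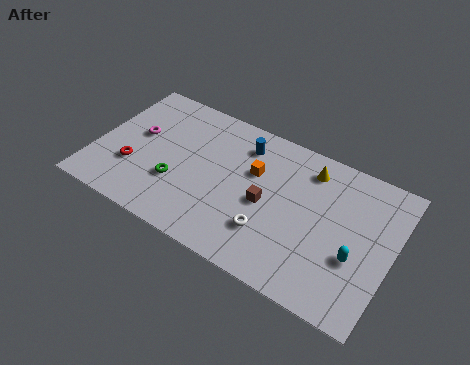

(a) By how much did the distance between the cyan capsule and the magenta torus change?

+2.0

They were about 10.3 units apart before and 12.3 after — 2.0 units further apart.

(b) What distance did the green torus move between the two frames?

3.0

From (2.0, 1.5) to (4.6, 3.0), the green torus covered √(2.6² + 1.5²) ≈ 3.0 units.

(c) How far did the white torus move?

3.1

The white torus was near (8.5, 5.3) before and (9.8, 2.5) after, so it travelled √(1.3² + 2.8²) ≈ 3.1 units.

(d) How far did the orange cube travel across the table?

2.0

The orange cube was near (7.1, 7.1) before and (8.5, 5.7) after, so it travelled √(1.4² + 1.4²) ≈ 2.0 units.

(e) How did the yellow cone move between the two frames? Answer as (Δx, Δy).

(1.9, -0.3)

The yellow cone was at about (9.4, 7.6) and moved to about (11.3, 7.3).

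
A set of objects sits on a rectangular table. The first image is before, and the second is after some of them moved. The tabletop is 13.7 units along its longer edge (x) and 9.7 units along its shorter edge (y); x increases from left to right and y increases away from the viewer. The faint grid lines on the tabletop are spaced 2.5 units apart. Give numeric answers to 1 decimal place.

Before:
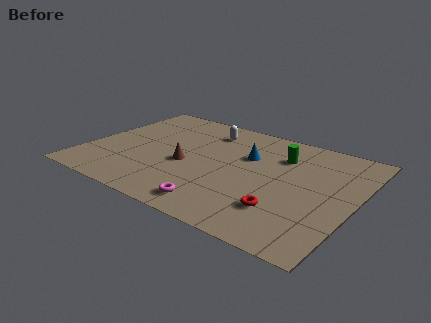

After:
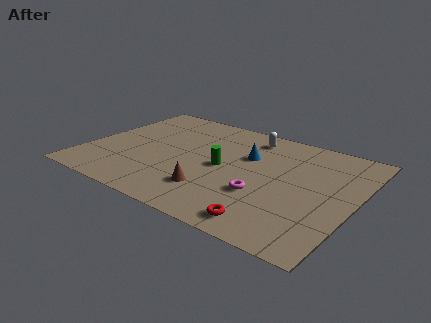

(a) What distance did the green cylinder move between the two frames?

3.5

The green cylinder moved from about (9.6, 7.1) to (7.0, 4.7), a distance of √(2.6² + 2.4²) ≈ 3.5.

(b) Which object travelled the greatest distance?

the green cylinder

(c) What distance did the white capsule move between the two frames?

2.2

From (5.6, 7.8) to (7.8, 8.2), the white capsule covered √(2.2² + 0.4²) ≈ 2.2 units.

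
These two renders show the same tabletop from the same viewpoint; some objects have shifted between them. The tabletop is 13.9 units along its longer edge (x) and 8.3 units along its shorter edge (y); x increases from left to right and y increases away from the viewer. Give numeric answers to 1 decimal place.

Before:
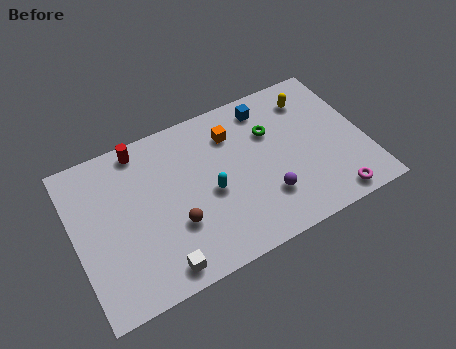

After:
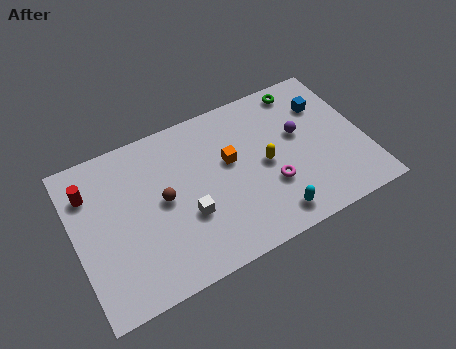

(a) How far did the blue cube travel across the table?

2.9

From (9.6, 7.0) to (12.3, 6.0), the blue cube covered √(2.7² + 1.0²) ≈ 2.9 units.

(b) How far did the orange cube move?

1.4

From (7.8, 6.3) to (7.5, 4.9), the orange cube covered √(0.3² + 1.4²) ≈ 1.4 units.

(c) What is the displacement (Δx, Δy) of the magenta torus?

(-2.7, 1.9)

The magenta torus started near (11.9, 0.9) and ended near (9.2, 2.8).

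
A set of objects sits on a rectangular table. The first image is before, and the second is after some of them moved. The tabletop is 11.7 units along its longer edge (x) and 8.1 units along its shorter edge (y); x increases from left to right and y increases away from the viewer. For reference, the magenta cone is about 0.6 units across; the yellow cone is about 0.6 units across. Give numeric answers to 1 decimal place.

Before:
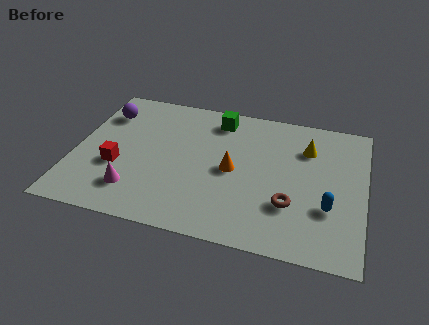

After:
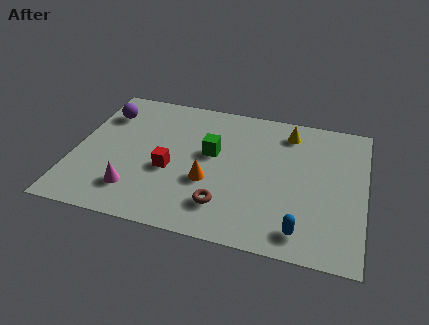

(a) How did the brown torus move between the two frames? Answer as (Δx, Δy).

(-2.6, -0.7)

From the two frames, the brown torus sits at roughly (8.8, 2.5) before and (6.2, 1.8) after.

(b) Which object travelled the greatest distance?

the brown torus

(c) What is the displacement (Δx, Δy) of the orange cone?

(-0.9, -0.9)

From the two frames, the orange cone sits at roughly (6.4, 3.9) before and (5.5, 3.0) after.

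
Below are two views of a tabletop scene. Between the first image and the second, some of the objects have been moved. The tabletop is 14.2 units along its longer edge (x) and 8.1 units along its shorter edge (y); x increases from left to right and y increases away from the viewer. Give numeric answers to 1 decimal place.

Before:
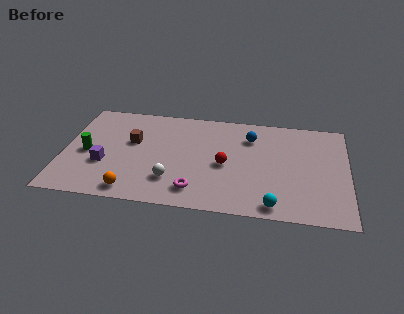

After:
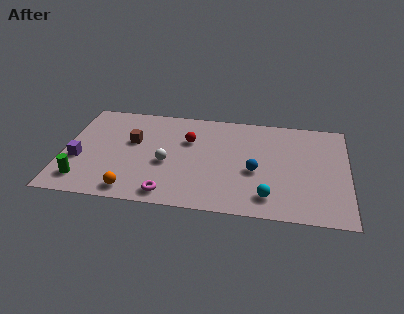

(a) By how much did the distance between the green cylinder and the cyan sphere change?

-0.6

They were about 9.8 units apart before and 9.2 after — 0.6 units closer together.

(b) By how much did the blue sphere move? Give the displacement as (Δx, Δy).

(0.3, -2.7)

The blue sphere was at about (9.3, 6.1) and moved to about (9.6, 3.4).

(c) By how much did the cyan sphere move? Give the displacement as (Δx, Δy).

(-0.3, 0.6)

From the two frames, the cyan sphere sits at roughly (10.6, 0.9) before and (10.3, 1.5) after.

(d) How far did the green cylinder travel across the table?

2.2

The green cylinder moved from about (1.2, 3.7) to (1.1, 1.5), a distance of √(0.1² + 2.2²) ≈ 2.2.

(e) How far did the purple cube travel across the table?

1.3

The purple cube was near (2.1, 2.9) before and (0.8, 3.1) after, so it travelled √(1.3² + 0.2²) ≈ 1.3 units.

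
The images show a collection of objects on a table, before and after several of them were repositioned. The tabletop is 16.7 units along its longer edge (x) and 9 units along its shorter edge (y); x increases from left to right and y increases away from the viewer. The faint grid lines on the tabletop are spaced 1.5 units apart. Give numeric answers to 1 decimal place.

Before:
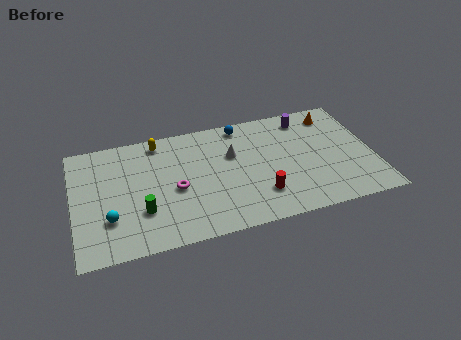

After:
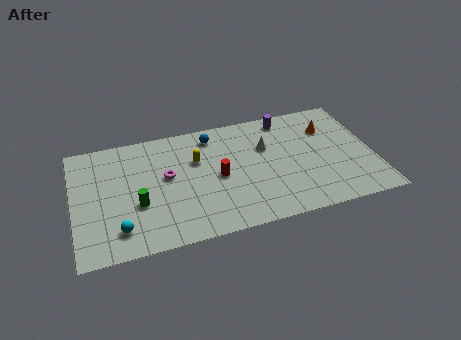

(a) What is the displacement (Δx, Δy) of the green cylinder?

(-0.2, 0.6)

The green cylinder started near (3.7, 2.8) and ended near (3.5, 3.4).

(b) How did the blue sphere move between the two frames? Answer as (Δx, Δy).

(-1.7, -0.4)

From the two frames, the blue sphere sits at roughly (9.6, 8.0) before and (7.9, 7.6) after.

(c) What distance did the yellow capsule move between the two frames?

2.8

The yellow capsule was near (4.9, 7.9) before and (6.9, 5.9) after, so it travelled √(2.0² + 2.0²) ≈ 2.8 units.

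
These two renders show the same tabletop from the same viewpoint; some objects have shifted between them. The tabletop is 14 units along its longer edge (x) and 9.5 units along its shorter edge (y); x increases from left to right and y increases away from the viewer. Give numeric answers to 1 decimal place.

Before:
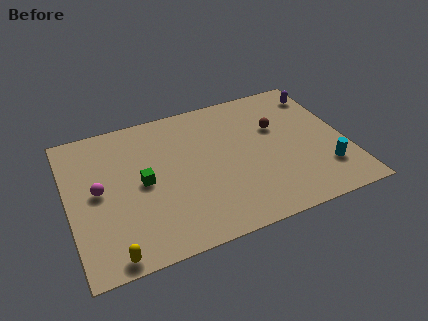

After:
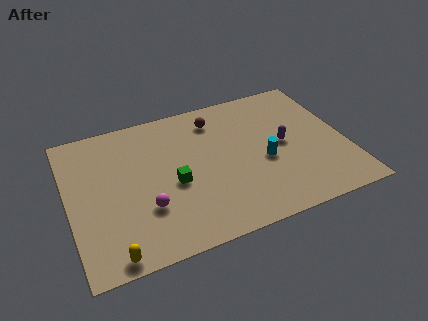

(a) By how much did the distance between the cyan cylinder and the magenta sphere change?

-5.3

They were about 11.5 units apart before and 6.2 after — 5.3 units closer together.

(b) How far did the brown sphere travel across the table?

3.4

From (10.7, 6.1) to (7.7, 7.7), the brown sphere covered √(3.0² + 1.6²) ≈ 3.4 units.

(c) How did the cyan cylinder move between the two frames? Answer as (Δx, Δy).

(-2.9, 1.6)

The cyan cylinder started near (12.7, 2.4) and ended near (9.8, 4.0).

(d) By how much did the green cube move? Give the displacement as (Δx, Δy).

(1.5, -0.6)

The green cube was at about (3.7, 4.7) and moved to about (5.2, 4.1).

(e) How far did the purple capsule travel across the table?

3.8

From (13.2, 7.8) to (10.9, 4.8), the purple capsule covered √(2.3² + 3.0²) ≈ 3.8 units.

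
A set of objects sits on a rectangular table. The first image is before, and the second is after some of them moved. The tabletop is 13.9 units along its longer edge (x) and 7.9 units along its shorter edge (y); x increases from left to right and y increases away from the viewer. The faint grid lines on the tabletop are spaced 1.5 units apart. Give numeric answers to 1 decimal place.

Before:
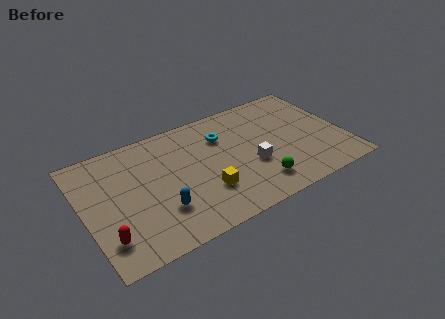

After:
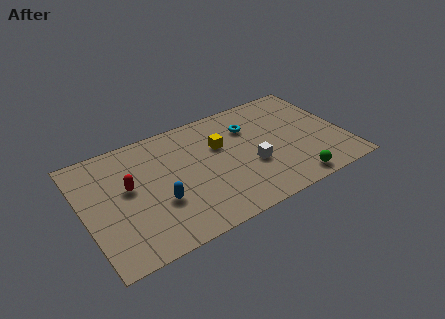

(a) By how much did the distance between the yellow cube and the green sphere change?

+2.5

Before: roughly 2.8 units apart; after: 5.3. That's 2.5 units further apart.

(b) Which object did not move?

the white cube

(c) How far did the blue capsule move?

0.5

From (3.8, 2.3) to (3.8, 2.8), the blue capsule covered √(0.0² + 0.5²) ≈ 0.5 units.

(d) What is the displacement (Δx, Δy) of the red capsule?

(1.5, 2.7)

The red capsule started near (0.9, 1.8) and ended near (2.4, 4.5).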